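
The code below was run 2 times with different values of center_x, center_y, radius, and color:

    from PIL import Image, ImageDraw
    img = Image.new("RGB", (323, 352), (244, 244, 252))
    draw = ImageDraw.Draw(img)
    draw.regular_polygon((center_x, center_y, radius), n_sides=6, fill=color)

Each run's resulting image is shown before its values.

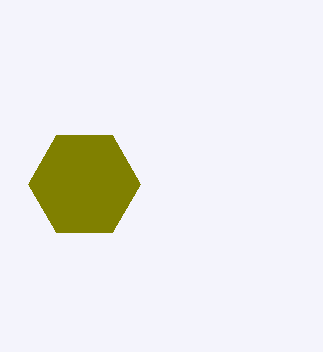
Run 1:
center_x = 84
center_y = 184
radius = 56
color = 'olive'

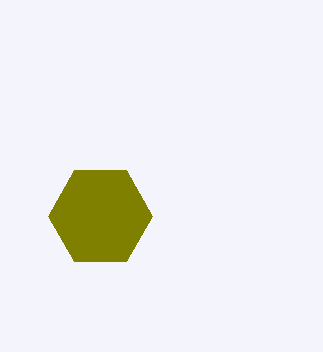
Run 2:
center_x = 100, center_y = 216, radius = 52, color = 'olive'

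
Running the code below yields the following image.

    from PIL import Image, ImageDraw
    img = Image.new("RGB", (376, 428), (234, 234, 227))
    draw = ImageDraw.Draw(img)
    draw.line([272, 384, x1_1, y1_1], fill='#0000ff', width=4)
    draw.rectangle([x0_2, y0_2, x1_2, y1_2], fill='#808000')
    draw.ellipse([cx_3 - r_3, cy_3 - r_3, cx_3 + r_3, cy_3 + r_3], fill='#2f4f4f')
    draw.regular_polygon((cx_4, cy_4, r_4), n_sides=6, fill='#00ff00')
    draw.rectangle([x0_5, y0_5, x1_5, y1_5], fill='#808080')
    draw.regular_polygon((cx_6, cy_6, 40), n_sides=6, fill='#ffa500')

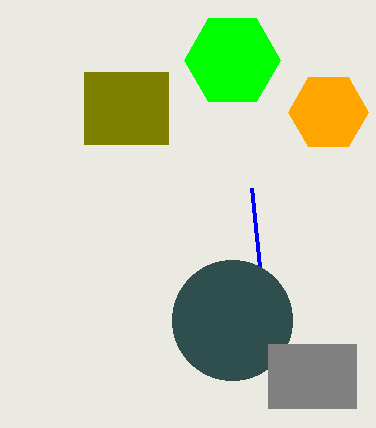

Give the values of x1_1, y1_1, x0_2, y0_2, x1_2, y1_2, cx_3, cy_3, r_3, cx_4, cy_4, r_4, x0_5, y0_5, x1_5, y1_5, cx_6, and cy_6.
x1_1 = 252; y1_1 = 188; x0_2 = 84; y0_2 = 72; x1_2 = 168; y1_2 = 144; cx_3 = 232; cy_3 = 320; r_3 = 60; cx_4 = 232; cy_4 = 60; r_4 = 48; x0_5 = 268; y0_5 = 344; x1_5 = 356; y1_5 = 408; cx_6 = 328; cy_6 = 112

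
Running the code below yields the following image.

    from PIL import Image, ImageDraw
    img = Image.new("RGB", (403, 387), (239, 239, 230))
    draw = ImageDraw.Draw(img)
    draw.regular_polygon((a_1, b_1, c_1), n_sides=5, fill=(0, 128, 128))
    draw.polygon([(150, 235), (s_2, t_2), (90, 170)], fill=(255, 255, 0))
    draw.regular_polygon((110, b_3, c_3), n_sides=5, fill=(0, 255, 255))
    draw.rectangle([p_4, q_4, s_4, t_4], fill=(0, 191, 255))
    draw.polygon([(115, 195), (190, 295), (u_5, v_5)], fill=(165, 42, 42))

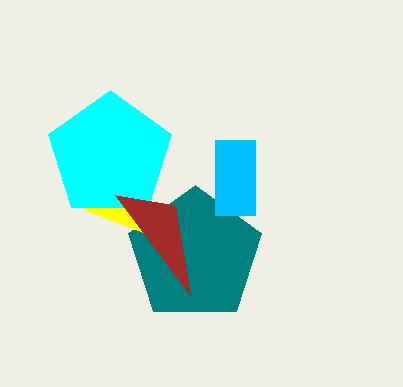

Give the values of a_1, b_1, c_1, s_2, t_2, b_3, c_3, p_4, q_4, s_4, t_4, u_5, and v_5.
a_1 = 195
b_1 = 255
c_1 = 70
s_2 = 85
t_2 = 210
b_3 = 155
c_3 = 65
p_4 = 215
q_4 = 140
s_4 = 255
t_4 = 215
u_5 = 175
v_5 = 205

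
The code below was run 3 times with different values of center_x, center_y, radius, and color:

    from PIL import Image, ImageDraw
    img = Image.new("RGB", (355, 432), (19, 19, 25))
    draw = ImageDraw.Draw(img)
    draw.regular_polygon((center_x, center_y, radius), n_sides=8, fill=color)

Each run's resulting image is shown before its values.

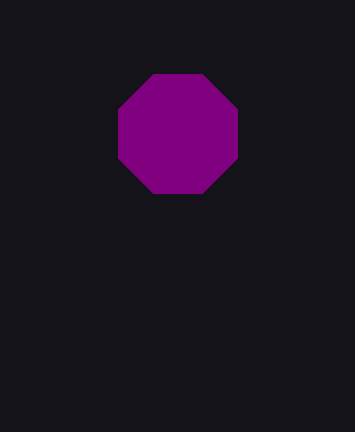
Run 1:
center_x = 178; center_y = 134; radius = 64; color = 'purple'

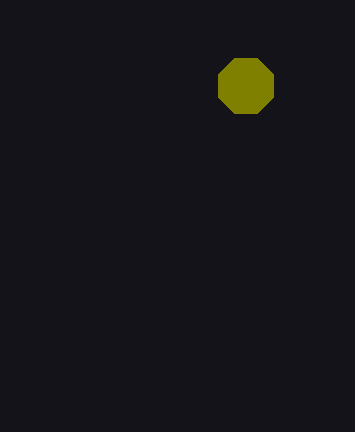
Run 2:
center_x = 246; center_y = 86; radius = 30; color = 'olive'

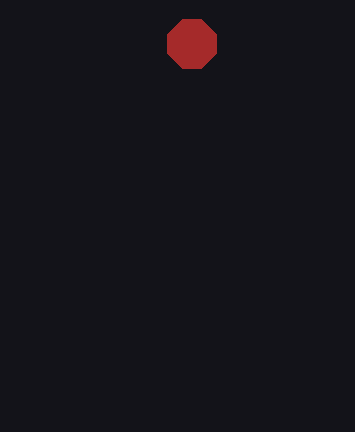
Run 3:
center_x = 192; center_y = 44; radius = 26; color = 'brown'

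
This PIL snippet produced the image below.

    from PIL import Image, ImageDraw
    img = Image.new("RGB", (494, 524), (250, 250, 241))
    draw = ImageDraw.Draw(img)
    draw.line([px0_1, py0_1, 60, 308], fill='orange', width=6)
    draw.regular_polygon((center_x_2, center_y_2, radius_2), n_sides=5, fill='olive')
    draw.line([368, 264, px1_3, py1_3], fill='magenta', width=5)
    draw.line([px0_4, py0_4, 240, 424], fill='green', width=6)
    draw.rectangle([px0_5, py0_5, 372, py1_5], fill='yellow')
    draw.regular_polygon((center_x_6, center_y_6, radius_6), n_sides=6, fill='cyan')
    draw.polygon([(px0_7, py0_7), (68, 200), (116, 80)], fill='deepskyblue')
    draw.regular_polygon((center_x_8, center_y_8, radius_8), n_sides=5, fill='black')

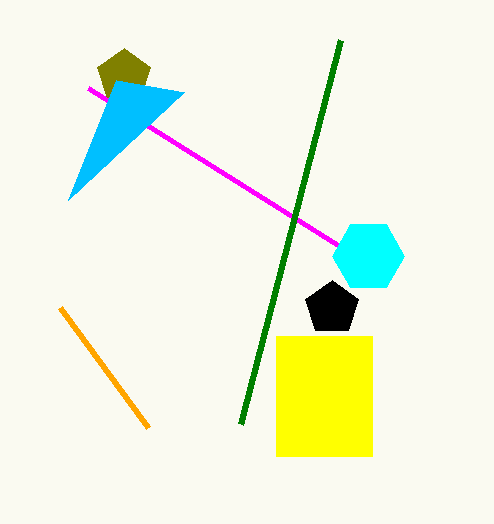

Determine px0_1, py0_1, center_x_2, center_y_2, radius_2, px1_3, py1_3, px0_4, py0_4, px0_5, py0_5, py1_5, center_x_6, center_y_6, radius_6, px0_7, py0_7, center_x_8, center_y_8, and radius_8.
px0_1 = 148; py0_1 = 428; center_x_2 = 124; center_y_2 = 76; radius_2 = 28; px1_3 = 88; py1_3 = 88; px0_4 = 340; py0_4 = 40; px0_5 = 276; py0_5 = 336; py1_5 = 456; center_x_6 = 368; center_y_6 = 256; radius_6 = 36; px0_7 = 184; py0_7 = 92; center_x_8 = 332; center_y_8 = 308; radius_8 = 28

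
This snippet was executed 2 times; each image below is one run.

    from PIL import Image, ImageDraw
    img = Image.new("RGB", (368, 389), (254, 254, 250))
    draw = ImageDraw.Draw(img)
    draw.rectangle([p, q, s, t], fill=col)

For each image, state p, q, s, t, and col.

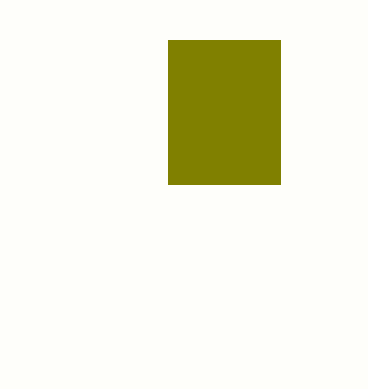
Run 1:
p = 168
q = 40
s = 280
t = 184
col = 'olive'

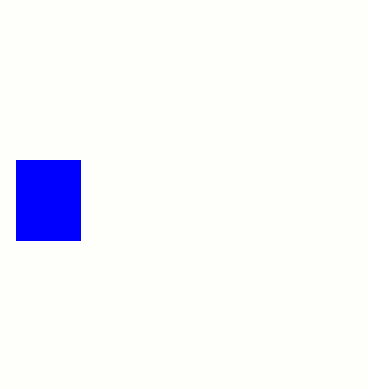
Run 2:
p = 16
q = 160
s = 80
t = 240
col = 'blue'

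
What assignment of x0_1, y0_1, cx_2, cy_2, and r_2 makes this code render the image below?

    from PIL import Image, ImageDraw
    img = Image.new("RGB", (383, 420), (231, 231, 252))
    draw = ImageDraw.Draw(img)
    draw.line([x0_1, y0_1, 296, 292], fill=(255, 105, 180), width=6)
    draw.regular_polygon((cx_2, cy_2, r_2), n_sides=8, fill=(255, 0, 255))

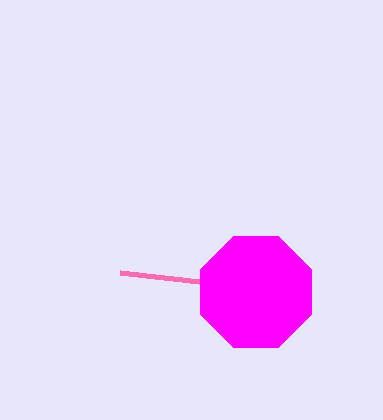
x0_1 = 120, y0_1 = 272, cx_2 = 256, cy_2 = 292, r_2 = 60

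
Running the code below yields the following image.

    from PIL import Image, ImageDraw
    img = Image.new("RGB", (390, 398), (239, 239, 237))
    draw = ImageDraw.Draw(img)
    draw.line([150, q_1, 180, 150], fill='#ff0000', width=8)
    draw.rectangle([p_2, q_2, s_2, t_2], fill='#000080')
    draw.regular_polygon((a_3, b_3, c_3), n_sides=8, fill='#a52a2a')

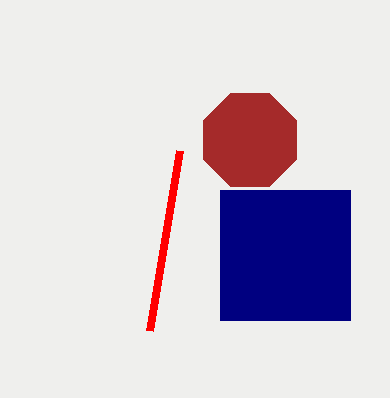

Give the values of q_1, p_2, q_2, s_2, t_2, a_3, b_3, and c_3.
q_1 = 330, p_2 = 220, q_2 = 190, s_2 = 350, t_2 = 320, a_3 = 250, b_3 = 140, c_3 = 50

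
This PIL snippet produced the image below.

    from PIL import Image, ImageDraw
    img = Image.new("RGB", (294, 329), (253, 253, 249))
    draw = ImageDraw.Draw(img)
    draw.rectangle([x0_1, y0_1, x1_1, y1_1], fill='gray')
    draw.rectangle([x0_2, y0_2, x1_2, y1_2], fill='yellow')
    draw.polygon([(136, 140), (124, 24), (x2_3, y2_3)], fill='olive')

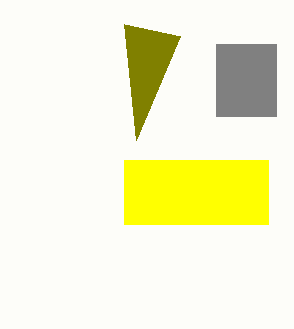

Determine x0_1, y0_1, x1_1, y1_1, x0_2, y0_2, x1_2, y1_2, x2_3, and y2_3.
x0_1 = 216
y0_1 = 44
x1_1 = 276
y1_1 = 116
x0_2 = 124
y0_2 = 160
x1_2 = 268
y1_2 = 224
x2_3 = 180
y2_3 = 36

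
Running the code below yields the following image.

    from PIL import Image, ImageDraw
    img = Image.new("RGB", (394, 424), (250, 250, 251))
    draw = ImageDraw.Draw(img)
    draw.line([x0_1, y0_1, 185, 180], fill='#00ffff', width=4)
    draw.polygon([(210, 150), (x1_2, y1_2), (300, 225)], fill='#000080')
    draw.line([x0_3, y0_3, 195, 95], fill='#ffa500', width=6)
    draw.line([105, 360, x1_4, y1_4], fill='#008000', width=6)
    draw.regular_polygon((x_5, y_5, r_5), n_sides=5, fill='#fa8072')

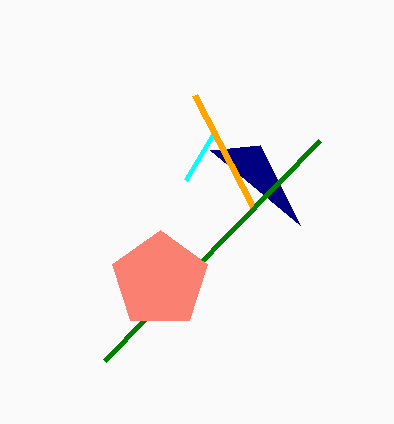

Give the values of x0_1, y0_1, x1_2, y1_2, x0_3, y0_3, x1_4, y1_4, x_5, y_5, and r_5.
x0_1 = 215, y0_1 = 130, x1_2 = 260, y1_2 = 145, x0_3 = 255, y0_3 = 210, x1_4 = 320, y1_4 = 140, x_5 = 160, y_5 = 280, r_5 = 50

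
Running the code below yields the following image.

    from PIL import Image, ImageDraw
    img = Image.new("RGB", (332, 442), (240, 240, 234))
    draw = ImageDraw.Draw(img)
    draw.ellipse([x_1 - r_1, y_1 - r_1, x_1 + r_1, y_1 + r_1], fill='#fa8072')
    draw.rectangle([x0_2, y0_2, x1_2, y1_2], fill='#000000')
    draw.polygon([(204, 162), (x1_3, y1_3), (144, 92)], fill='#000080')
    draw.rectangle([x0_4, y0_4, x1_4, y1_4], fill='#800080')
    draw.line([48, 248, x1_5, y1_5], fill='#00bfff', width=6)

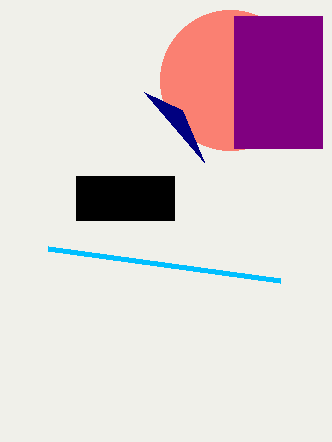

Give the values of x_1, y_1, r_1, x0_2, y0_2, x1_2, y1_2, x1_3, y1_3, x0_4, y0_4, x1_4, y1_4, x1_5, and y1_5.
x_1 = 230
y_1 = 80
r_1 = 70
x0_2 = 76
y0_2 = 176
x1_2 = 174
y1_2 = 220
x1_3 = 182
y1_3 = 110
x0_4 = 234
y0_4 = 16
x1_4 = 322
y1_4 = 148
x1_5 = 280
y1_5 = 280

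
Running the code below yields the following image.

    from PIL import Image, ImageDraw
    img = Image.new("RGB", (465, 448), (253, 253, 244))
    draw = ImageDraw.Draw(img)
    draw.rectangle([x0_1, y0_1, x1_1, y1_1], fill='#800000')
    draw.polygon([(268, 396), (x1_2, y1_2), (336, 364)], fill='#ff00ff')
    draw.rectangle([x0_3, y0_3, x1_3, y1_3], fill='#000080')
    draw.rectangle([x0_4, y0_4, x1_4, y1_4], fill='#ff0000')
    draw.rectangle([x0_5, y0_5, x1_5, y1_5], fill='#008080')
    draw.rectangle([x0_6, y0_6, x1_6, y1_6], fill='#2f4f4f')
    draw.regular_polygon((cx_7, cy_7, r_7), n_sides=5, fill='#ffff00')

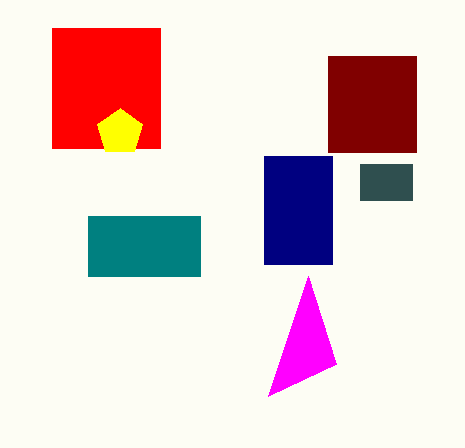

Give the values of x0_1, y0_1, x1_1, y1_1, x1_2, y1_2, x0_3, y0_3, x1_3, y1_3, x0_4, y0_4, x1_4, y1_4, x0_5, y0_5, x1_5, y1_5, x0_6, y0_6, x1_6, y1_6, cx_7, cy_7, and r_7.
x0_1 = 328
y0_1 = 56
x1_1 = 416
y1_1 = 152
x1_2 = 308
y1_2 = 276
x0_3 = 264
y0_3 = 156
x1_3 = 332
y1_3 = 264
x0_4 = 52
y0_4 = 28
x1_4 = 160
y1_4 = 148
x0_5 = 88
y0_5 = 216
x1_5 = 200
y1_5 = 276
x0_6 = 360
y0_6 = 164
x1_6 = 412
y1_6 = 200
cx_7 = 120
cy_7 = 132
r_7 = 24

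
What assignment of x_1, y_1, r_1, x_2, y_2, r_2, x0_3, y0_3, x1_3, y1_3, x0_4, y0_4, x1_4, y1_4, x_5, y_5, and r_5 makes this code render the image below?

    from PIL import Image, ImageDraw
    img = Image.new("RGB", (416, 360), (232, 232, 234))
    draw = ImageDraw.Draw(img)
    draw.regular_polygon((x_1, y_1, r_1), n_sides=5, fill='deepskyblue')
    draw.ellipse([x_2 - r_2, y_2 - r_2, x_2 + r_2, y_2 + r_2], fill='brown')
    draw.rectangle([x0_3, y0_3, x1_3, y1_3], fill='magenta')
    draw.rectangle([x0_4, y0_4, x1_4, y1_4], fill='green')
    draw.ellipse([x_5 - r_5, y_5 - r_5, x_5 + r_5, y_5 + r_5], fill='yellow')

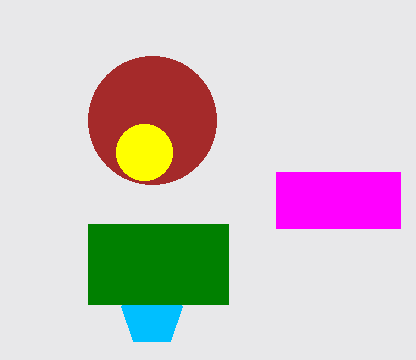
x_1 = 152, y_1 = 316, r_1 = 32, x_2 = 152, y_2 = 120, r_2 = 64, x0_3 = 276, y0_3 = 172, x1_3 = 400, y1_3 = 228, x0_4 = 88, y0_4 = 224, x1_4 = 228, y1_4 = 304, x_5 = 144, y_5 = 152, r_5 = 28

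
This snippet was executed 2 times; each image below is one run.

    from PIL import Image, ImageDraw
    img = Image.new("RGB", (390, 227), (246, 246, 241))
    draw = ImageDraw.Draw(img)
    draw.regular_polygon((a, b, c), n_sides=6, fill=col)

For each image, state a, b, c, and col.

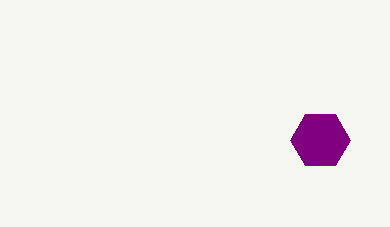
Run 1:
a = 320; b = 140; c = 30; col = 'purple'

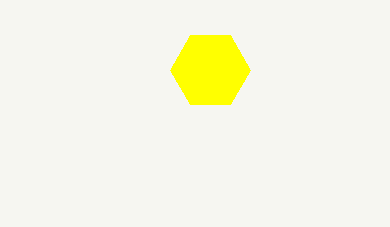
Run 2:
a = 210; b = 70; c = 40; col = 'yellow'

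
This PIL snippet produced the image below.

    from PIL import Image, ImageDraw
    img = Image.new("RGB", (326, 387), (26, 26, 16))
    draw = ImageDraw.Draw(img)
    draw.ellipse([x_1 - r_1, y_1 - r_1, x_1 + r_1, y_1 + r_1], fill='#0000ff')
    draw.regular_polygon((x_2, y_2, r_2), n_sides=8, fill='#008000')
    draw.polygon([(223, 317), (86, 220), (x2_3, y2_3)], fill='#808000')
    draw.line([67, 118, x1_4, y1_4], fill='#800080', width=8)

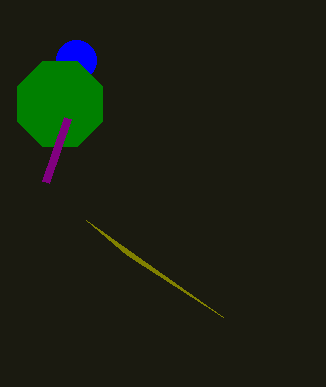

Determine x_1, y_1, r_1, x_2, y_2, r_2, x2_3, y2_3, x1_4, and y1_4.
x_1 = 76; y_1 = 60; r_1 = 20; x_2 = 60; y_2 = 104; r_2 = 46; x2_3 = 127; y2_3 = 255; x1_4 = 45; y1_4 = 182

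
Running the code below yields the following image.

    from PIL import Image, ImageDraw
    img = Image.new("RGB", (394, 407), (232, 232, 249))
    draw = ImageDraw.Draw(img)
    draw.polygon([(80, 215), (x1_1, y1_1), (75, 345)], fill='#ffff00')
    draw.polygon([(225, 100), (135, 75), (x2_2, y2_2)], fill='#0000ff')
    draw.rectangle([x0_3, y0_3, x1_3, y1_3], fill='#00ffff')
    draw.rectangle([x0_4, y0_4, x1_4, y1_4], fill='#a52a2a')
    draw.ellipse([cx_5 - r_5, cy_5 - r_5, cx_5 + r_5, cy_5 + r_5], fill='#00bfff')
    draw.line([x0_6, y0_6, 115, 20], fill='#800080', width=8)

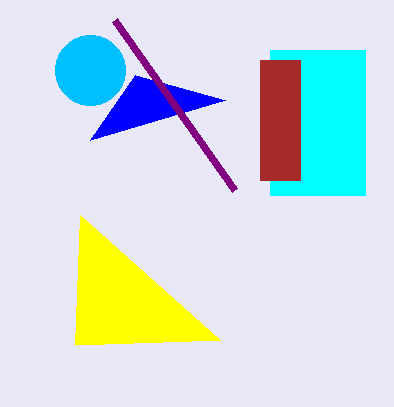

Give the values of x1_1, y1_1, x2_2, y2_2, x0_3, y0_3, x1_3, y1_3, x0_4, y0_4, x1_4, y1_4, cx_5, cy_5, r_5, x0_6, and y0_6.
x1_1 = 220
y1_1 = 340
x2_2 = 90
y2_2 = 140
x0_3 = 270
y0_3 = 50
x1_3 = 365
y1_3 = 195
x0_4 = 260
y0_4 = 60
x1_4 = 300
y1_4 = 180
cx_5 = 90
cy_5 = 70
r_5 = 35
x0_6 = 235
y0_6 = 190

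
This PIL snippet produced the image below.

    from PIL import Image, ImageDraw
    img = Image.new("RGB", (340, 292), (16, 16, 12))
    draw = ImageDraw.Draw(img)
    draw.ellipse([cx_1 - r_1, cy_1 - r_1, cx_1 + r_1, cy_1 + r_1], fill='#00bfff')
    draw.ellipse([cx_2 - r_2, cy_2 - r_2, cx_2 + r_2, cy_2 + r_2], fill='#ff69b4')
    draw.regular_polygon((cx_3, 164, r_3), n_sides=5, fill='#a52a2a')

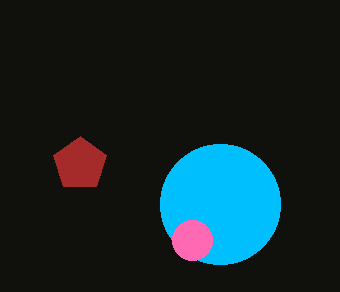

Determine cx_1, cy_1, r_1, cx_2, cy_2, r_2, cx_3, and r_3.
cx_1 = 220
cy_1 = 204
r_1 = 60
cx_2 = 192
cy_2 = 240
r_2 = 20
cx_3 = 80
r_3 = 28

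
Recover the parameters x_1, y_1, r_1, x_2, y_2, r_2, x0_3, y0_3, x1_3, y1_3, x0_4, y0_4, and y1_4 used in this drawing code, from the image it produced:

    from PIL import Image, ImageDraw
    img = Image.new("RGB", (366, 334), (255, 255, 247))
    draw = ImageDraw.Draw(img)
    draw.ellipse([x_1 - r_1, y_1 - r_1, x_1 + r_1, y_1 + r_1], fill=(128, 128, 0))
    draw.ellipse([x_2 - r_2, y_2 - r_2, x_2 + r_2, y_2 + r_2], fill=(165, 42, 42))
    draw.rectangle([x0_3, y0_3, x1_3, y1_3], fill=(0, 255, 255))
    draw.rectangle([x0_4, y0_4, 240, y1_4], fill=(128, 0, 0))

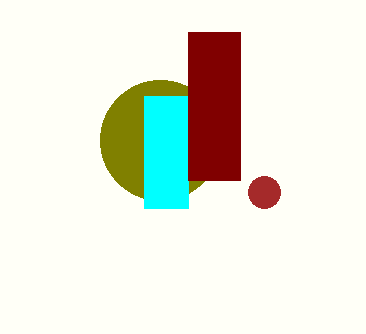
x_1 = 160; y_1 = 140; r_1 = 60; x_2 = 264; y_2 = 192; r_2 = 16; x0_3 = 144; y0_3 = 96; x1_3 = 188; y1_3 = 208; x0_4 = 188; y0_4 = 32; y1_4 = 180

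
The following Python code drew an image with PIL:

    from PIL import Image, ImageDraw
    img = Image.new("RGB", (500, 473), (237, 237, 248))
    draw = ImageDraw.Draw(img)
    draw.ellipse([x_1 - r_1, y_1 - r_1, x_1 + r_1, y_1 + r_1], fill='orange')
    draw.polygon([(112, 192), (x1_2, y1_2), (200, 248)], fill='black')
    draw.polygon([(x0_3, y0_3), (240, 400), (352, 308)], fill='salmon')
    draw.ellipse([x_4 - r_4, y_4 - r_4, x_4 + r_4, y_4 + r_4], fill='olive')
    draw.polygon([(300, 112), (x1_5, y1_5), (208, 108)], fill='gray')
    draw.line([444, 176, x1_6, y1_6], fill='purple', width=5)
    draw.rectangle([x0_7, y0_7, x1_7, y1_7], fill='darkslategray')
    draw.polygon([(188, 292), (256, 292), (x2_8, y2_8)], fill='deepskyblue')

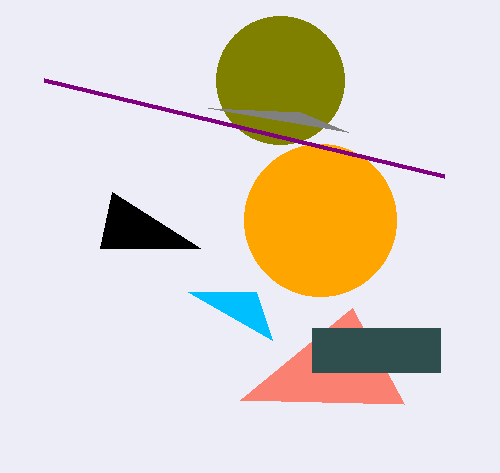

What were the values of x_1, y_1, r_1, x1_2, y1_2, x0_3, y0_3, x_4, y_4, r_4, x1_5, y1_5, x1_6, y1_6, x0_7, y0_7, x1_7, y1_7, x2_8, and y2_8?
x_1 = 320
y_1 = 220
r_1 = 76
x1_2 = 100
y1_2 = 248
x0_3 = 404
y0_3 = 404
x_4 = 280
y_4 = 80
r_4 = 64
x1_5 = 348
y1_5 = 132
x1_6 = 44
y1_6 = 80
x0_7 = 312
y0_7 = 328
x1_7 = 440
y1_7 = 372
x2_8 = 272
y2_8 = 340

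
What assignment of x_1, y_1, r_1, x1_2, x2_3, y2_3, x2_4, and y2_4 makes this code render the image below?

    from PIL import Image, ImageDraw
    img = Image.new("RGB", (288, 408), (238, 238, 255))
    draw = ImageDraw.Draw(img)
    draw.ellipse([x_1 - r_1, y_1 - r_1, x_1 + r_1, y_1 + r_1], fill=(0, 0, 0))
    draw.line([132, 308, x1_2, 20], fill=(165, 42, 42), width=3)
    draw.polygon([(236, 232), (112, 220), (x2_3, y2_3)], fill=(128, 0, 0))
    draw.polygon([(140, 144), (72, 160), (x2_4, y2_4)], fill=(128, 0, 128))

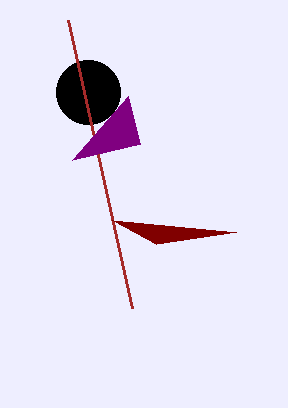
x_1 = 88
y_1 = 92
r_1 = 32
x1_2 = 68
x2_3 = 156
y2_3 = 244
x2_4 = 128
y2_4 = 96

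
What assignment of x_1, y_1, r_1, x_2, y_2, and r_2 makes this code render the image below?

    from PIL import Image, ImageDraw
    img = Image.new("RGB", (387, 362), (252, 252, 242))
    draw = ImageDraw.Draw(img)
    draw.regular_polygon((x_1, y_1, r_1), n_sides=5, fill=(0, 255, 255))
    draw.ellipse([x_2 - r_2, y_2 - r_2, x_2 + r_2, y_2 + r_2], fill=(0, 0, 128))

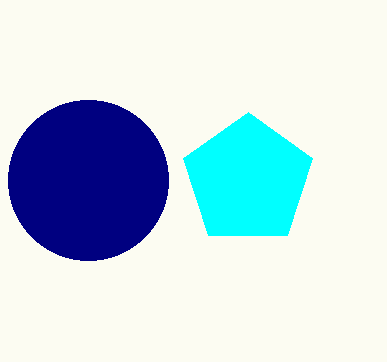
x_1 = 248; y_1 = 180; r_1 = 68; x_2 = 88; y_2 = 180; r_2 = 80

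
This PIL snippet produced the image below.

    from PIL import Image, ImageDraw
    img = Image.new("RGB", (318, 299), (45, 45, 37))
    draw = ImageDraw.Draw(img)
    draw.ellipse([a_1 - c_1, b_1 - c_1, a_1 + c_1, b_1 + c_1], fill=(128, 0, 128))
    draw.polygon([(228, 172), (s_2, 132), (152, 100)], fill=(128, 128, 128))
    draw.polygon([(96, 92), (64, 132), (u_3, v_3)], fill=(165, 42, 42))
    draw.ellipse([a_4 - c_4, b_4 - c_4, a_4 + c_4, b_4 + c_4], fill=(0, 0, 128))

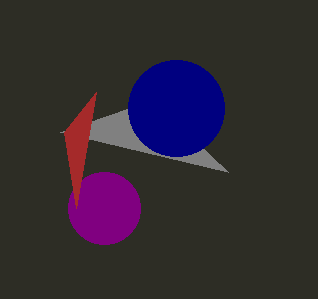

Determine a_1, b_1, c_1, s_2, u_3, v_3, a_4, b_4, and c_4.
a_1 = 104; b_1 = 208; c_1 = 36; s_2 = 60; u_3 = 76; v_3 = 208; a_4 = 176; b_4 = 108; c_4 = 48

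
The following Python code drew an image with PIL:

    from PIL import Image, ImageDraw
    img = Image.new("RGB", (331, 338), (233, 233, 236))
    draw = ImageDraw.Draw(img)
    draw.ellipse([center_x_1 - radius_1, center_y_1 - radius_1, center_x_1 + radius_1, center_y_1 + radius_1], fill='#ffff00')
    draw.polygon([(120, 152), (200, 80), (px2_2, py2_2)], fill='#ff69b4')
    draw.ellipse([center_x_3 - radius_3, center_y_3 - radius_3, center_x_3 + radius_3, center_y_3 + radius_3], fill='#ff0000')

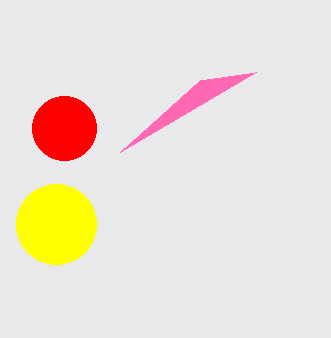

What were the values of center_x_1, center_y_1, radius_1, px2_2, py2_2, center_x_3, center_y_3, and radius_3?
center_x_1 = 56, center_y_1 = 224, radius_1 = 40, px2_2 = 256, py2_2 = 72, center_x_3 = 64, center_y_3 = 128, radius_3 = 32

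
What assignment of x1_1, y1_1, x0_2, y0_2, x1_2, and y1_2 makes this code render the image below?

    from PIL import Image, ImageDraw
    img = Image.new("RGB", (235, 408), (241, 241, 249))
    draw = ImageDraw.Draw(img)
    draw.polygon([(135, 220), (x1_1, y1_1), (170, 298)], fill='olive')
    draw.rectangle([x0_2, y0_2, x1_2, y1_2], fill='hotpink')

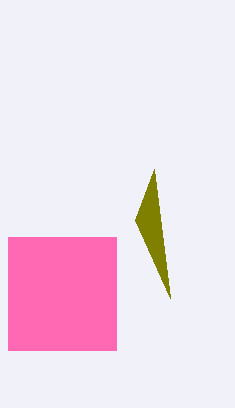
x1_1 = 154; y1_1 = 169; x0_2 = 8; y0_2 = 237; x1_2 = 116; y1_2 = 350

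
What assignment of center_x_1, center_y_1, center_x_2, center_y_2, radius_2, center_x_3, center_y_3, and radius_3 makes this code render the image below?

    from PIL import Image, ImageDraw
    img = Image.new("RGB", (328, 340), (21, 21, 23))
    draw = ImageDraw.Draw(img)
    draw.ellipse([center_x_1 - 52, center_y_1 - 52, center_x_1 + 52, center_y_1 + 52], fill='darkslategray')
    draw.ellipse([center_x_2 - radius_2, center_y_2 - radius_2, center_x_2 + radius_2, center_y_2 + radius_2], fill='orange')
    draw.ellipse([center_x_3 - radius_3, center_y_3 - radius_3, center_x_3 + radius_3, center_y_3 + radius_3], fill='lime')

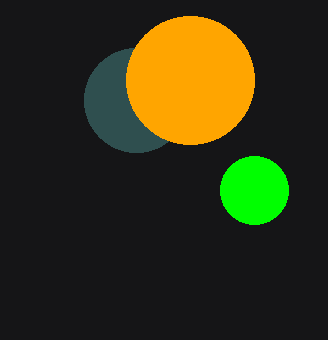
center_x_1 = 136, center_y_1 = 100, center_x_2 = 190, center_y_2 = 80, radius_2 = 64, center_x_3 = 254, center_y_3 = 190, radius_3 = 34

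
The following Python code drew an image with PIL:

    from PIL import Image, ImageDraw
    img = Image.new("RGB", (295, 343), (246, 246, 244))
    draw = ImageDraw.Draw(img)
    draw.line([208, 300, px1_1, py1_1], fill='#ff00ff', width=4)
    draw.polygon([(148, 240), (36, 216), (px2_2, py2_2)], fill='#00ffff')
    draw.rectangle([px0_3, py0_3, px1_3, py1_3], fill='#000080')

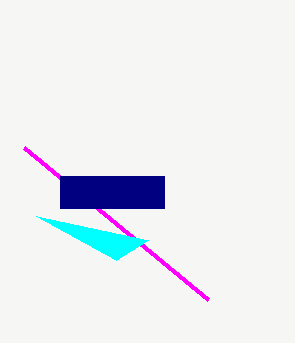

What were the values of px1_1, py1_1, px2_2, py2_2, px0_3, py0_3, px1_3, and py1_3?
px1_1 = 24
py1_1 = 148
px2_2 = 116
py2_2 = 260
px0_3 = 60
py0_3 = 176
px1_3 = 164
py1_3 = 208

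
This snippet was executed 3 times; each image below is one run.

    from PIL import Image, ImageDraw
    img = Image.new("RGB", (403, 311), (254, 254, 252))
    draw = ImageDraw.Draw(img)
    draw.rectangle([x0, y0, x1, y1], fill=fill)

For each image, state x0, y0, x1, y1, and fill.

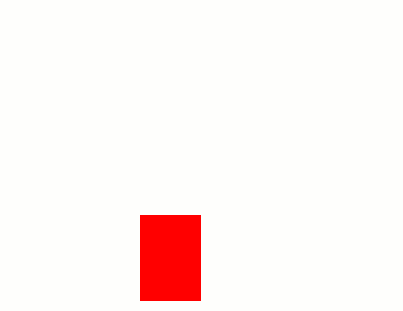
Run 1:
x0 = 140, y0 = 215, x1 = 200, y1 = 300, fill = 'red'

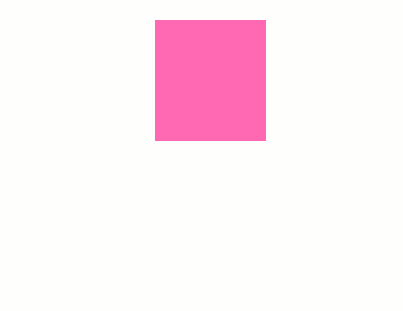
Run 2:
x0 = 155
y0 = 20
x1 = 265
y1 = 140
fill = 'hotpink'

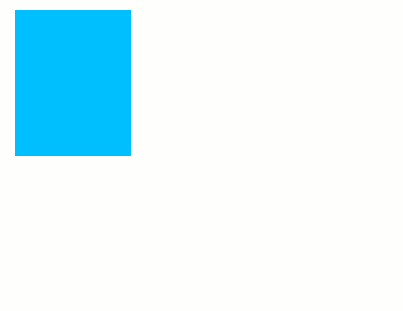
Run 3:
x0 = 15; y0 = 10; x1 = 130; y1 = 155; fill = 'deepskyblue'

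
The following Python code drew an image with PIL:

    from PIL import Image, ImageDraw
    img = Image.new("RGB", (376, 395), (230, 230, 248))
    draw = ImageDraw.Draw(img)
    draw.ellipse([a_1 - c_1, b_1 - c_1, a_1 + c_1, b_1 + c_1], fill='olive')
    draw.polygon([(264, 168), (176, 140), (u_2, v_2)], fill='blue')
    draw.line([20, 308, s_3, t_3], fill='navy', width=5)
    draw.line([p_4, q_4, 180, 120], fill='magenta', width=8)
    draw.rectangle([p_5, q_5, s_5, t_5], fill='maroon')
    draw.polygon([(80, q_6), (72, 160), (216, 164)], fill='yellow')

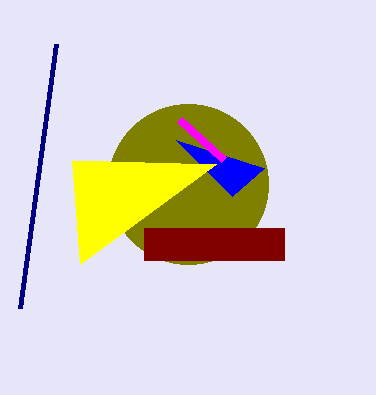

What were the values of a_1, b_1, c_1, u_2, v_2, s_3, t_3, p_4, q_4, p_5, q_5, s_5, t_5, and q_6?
a_1 = 188
b_1 = 184
c_1 = 80
u_2 = 232
v_2 = 196
s_3 = 56
t_3 = 44
p_4 = 224
q_4 = 160
p_5 = 144
q_5 = 228
s_5 = 284
t_5 = 260
q_6 = 264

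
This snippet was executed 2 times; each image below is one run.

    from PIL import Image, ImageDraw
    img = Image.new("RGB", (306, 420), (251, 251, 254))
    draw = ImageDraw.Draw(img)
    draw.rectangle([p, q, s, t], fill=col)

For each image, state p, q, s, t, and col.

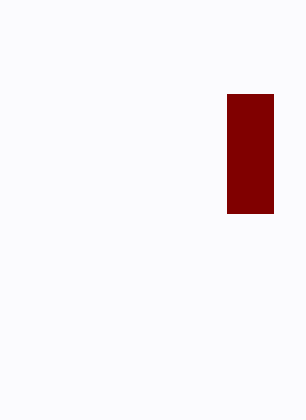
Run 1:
p = 227, q = 94, s = 273, t = 213, col = 'maroon'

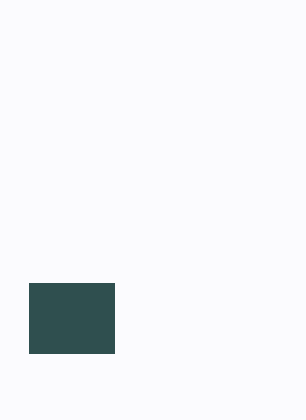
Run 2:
p = 29; q = 283; s = 114; t = 353; col = 'darkslategray'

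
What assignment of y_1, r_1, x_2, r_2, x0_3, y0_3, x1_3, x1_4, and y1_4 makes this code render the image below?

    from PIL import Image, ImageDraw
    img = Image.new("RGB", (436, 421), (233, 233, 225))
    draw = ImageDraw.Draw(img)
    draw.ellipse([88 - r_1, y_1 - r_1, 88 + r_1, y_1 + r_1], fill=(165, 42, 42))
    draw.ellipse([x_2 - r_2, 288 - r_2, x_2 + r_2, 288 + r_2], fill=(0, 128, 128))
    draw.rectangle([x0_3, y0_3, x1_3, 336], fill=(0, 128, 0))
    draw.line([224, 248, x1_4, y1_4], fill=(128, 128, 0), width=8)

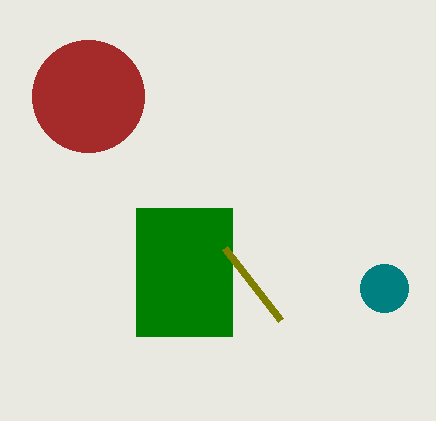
y_1 = 96; r_1 = 56; x_2 = 384; r_2 = 24; x0_3 = 136; y0_3 = 208; x1_3 = 232; x1_4 = 280; y1_4 = 320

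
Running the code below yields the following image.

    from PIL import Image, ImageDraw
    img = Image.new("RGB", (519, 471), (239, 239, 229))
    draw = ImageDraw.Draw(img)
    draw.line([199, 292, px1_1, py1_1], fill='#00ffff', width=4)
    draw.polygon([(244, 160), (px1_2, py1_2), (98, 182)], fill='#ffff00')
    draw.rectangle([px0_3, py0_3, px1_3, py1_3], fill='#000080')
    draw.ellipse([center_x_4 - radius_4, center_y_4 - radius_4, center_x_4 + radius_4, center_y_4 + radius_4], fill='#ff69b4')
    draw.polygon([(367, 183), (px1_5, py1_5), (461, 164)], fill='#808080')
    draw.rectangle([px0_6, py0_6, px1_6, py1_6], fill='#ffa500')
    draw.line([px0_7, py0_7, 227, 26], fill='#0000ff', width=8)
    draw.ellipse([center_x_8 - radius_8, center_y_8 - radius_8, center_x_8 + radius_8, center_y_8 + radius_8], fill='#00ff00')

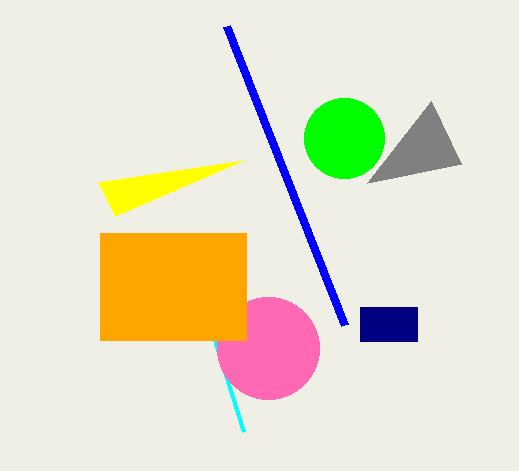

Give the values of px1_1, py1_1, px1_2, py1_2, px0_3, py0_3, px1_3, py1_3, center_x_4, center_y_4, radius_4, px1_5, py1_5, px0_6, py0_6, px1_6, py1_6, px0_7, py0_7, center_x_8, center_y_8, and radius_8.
px1_1 = 243; py1_1 = 431; px1_2 = 115; py1_2 = 216; px0_3 = 360; py0_3 = 307; px1_3 = 417; py1_3 = 341; center_x_4 = 268; center_y_4 = 348; radius_4 = 51; px1_5 = 431; py1_5 = 101; px0_6 = 100; py0_6 = 233; px1_6 = 246; py1_6 = 340; px0_7 = 345; py0_7 = 325; center_x_8 = 344; center_y_8 = 138; radius_8 = 40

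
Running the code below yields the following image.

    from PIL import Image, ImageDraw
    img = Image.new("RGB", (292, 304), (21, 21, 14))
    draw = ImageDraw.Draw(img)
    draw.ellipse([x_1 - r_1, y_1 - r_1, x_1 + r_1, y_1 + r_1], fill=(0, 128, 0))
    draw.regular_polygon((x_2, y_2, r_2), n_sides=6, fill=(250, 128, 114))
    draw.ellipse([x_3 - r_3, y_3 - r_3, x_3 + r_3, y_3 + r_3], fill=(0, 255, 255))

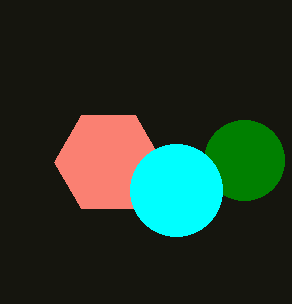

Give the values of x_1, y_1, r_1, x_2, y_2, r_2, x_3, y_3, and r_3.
x_1 = 244; y_1 = 160; r_1 = 40; x_2 = 108; y_2 = 162; r_2 = 54; x_3 = 176; y_3 = 190; r_3 = 46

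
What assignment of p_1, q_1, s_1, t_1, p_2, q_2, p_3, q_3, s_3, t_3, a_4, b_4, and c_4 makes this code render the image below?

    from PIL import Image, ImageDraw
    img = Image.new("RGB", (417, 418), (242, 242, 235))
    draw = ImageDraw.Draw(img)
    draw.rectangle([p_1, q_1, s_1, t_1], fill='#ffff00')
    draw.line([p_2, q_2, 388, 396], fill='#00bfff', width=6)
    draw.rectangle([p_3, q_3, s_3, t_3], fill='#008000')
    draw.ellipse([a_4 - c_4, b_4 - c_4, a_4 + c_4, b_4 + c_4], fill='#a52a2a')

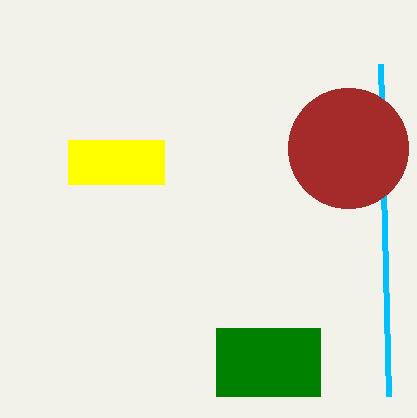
p_1 = 68
q_1 = 140
s_1 = 164
t_1 = 184
p_2 = 380
q_2 = 64
p_3 = 216
q_3 = 328
s_3 = 320
t_3 = 396
a_4 = 348
b_4 = 148
c_4 = 60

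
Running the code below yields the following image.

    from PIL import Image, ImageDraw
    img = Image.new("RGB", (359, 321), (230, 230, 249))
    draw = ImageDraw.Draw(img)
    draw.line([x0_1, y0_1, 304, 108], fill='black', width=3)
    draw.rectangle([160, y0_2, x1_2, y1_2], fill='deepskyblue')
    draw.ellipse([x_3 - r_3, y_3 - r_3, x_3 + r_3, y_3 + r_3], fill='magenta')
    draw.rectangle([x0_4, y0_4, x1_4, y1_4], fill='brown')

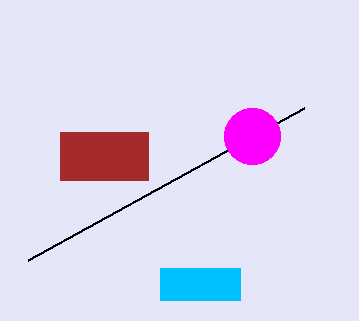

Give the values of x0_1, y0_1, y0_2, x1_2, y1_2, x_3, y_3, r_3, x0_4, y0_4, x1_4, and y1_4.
x0_1 = 28; y0_1 = 260; y0_2 = 268; x1_2 = 240; y1_2 = 300; x_3 = 252; y_3 = 136; r_3 = 28; x0_4 = 60; y0_4 = 132; x1_4 = 148; y1_4 = 180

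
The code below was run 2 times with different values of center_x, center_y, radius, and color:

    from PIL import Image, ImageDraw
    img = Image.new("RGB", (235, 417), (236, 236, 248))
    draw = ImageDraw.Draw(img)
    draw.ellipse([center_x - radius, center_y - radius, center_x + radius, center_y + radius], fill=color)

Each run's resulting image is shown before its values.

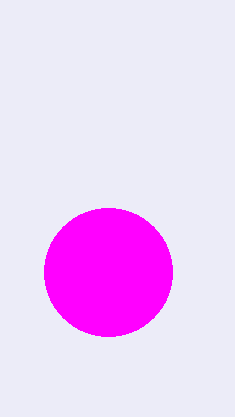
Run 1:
center_x = 108; center_y = 272; radius = 64; color = 'magenta'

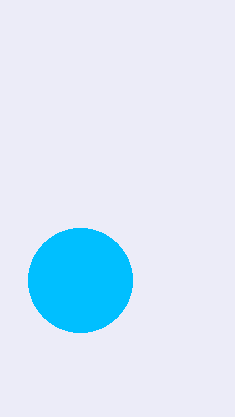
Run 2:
center_x = 80; center_y = 280; radius = 52; color = 'deepskyblue'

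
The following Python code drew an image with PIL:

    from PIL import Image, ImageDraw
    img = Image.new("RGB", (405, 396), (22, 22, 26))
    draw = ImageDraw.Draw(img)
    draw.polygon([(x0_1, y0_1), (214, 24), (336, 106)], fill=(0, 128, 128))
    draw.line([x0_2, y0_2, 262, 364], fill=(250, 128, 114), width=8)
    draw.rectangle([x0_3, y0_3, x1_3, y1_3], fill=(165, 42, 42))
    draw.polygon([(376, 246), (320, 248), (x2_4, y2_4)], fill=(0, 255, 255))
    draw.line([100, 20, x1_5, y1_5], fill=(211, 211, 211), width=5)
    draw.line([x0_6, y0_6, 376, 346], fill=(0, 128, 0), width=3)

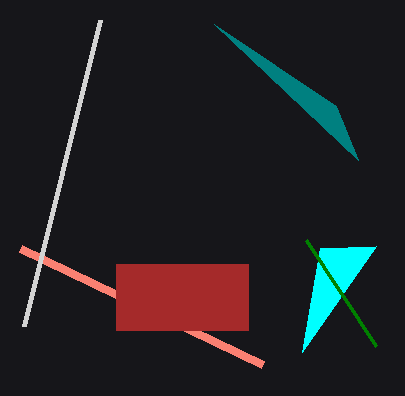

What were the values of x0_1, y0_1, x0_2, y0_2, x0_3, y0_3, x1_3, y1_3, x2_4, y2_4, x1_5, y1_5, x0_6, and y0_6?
x0_1 = 358; y0_1 = 160; x0_2 = 20; y0_2 = 248; x0_3 = 116; y0_3 = 264; x1_3 = 248; y1_3 = 330; x2_4 = 302; y2_4 = 352; x1_5 = 24; y1_5 = 326; x0_6 = 306; y0_6 = 240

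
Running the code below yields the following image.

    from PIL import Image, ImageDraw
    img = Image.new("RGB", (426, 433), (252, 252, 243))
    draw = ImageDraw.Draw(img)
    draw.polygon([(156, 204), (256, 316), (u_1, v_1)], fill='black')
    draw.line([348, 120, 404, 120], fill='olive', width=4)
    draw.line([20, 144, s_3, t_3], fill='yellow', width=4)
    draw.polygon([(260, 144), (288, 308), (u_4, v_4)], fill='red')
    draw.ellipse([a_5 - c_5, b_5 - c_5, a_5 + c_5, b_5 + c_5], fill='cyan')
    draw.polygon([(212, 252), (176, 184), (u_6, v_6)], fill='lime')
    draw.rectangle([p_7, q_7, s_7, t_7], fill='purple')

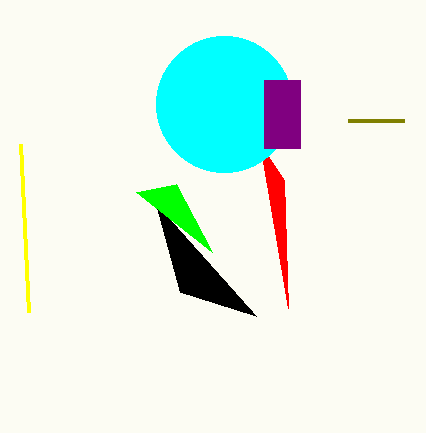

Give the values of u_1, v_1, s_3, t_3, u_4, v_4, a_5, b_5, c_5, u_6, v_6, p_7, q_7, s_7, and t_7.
u_1 = 180, v_1 = 292, s_3 = 28, t_3 = 312, u_4 = 284, v_4 = 180, a_5 = 224, b_5 = 104, c_5 = 68, u_6 = 136, v_6 = 192, p_7 = 264, q_7 = 80, s_7 = 300, t_7 = 148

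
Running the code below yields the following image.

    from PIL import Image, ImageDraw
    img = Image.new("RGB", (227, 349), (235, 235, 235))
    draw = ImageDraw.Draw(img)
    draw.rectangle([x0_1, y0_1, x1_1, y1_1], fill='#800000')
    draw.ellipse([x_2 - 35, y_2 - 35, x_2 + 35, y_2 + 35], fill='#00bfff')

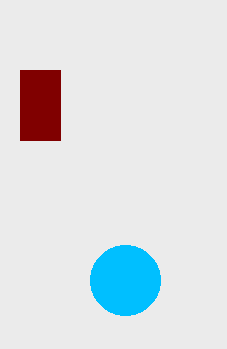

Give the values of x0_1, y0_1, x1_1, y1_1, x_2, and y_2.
x0_1 = 20
y0_1 = 70
x1_1 = 60
y1_1 = 140
x_2 = 125
y_2 = 280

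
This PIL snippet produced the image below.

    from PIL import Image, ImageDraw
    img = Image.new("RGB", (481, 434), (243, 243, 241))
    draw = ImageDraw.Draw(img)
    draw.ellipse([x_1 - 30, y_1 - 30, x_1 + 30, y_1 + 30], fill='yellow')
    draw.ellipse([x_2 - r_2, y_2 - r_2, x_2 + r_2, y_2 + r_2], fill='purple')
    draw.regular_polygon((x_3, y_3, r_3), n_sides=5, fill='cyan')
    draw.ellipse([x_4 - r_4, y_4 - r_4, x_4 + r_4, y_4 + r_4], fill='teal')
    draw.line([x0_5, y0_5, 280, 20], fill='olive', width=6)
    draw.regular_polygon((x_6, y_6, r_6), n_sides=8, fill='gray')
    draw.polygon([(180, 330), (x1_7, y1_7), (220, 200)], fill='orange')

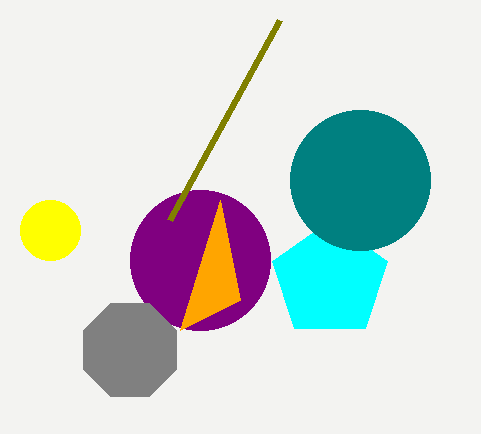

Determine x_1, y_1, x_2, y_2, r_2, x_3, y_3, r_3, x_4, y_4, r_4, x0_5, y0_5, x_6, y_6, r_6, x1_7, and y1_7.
x_1 = 50; y_1 = 230; x_2 = 200; y_2 = 260; r_2 = 70; x_3 = 330; y_3 = 280; r_3 = 60; x_4 = 360; y_4 = 180; r_4 = 70; x0_5 = 170; y0_5 = 220; x_6 = 130; y_6 = 350; r_6 = 50; x1_7 = 240; y1_7 = 300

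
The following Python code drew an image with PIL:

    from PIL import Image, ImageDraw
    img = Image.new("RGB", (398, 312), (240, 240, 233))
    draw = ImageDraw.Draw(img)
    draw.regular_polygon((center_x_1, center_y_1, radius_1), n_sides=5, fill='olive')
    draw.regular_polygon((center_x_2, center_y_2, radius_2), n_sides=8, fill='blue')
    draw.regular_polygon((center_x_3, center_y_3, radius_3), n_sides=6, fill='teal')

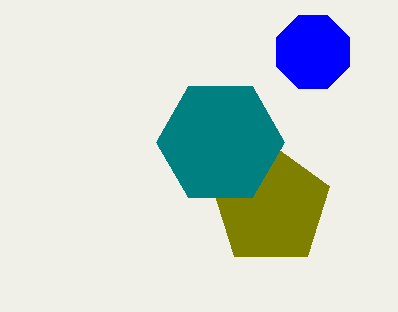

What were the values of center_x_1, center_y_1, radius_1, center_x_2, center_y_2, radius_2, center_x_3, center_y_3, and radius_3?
center_x_1 = 271; center_y_1 = 206; radius_1 = 62; center_x_2 = 313; center_y_2 = 52; radius_2 = 39; center_x_3 = 220; center_y_3 = 142; radius_3 = 64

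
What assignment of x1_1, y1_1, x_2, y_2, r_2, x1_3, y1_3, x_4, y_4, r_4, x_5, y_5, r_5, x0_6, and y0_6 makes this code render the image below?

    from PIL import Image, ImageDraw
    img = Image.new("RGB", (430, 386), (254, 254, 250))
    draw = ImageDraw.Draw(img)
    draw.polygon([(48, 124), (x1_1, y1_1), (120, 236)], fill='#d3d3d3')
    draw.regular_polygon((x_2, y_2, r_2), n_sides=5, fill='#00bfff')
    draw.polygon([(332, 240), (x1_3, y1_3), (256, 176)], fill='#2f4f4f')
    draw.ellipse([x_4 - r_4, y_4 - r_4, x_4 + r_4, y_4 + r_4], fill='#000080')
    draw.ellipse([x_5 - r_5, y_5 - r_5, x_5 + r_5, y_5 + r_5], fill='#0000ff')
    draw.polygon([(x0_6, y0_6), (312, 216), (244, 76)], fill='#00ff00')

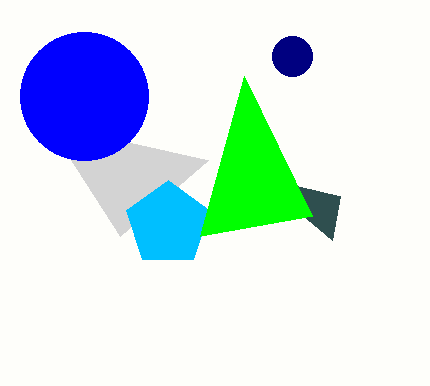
x1_1 = 208; y1_1 = 160; x_2 = 168; y_2 = 224; r_2 = 44; x1_3 = 340; y1_3 = 196; x_4 = 292; y_4 = 56; r_4 = 20; x_5 = 84; y_5 = 96; r_5 = 64; x0_6 = 200; y0_6 = 236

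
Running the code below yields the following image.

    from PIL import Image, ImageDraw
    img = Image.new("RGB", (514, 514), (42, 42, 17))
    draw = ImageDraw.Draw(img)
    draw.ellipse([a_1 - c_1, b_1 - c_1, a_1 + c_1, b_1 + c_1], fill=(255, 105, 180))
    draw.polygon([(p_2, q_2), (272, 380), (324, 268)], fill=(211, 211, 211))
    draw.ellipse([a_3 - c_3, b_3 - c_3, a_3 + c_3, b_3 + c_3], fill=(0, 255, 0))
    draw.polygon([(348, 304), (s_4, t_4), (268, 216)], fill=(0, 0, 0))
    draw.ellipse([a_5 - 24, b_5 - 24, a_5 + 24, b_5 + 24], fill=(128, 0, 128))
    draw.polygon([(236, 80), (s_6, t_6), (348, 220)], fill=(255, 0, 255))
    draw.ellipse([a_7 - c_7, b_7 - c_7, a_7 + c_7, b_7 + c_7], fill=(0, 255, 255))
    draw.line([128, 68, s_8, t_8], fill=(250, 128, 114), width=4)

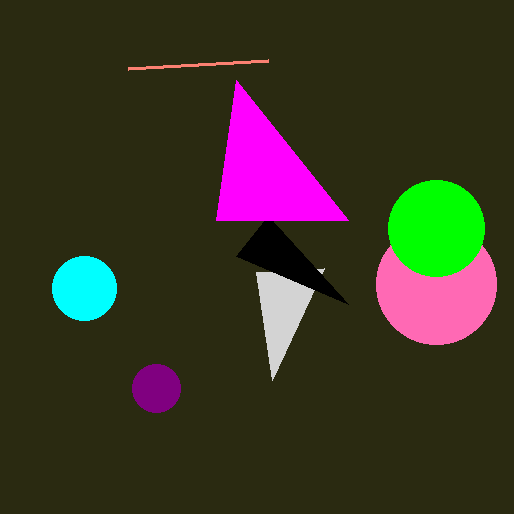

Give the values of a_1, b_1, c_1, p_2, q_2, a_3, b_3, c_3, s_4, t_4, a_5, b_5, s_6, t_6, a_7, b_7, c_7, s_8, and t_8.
a_1 = 436
b_1 = 284
c_1 = 60
p_2 = 256
q_2 = 272
a_3 = 436
b_3 = 228
c_3 = 48
s_4 = 236
t_4 = 256
a_5 = 156
b_5 = 388
s_6 = 216
t_6 = 220
a_7 = 84
b_7 = 288
c_7 = 32
s_8 = 268
t_8 = 60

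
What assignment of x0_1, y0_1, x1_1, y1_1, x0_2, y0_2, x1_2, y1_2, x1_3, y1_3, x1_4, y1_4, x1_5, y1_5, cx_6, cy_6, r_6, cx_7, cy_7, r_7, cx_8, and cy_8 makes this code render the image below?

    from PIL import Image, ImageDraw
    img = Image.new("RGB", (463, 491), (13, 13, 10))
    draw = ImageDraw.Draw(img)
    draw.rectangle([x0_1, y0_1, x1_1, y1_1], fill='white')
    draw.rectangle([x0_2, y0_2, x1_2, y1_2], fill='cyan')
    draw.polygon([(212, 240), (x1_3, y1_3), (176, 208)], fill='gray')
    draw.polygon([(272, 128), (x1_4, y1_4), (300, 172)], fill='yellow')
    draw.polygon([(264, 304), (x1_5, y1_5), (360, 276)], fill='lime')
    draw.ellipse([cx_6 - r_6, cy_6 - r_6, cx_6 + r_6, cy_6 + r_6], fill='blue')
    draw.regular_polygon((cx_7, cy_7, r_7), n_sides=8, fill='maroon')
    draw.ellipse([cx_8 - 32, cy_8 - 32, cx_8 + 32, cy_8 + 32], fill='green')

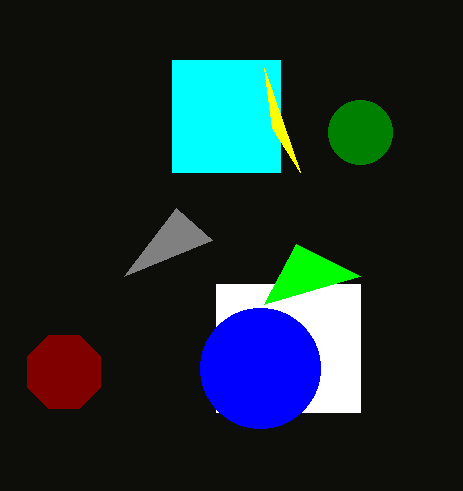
x0_1 = 216, y0_1 = 284, x1_1 = 360, y1_1 = 412, x0_2 = 172, y0_2 = 60, x1_2 = 280, y1_2 = 172, x1_3 = 124, y1_3 = 276, x1_4 = 264, y1_4 = 68, x1_5 = 296, y1_5 = 244, cx_6 = 260, cy_6 = 368, r_6 = 60, cx_7 = 64, cy_7 = 372, r_7 = 40, cx_8 = 360, cy_8 = 132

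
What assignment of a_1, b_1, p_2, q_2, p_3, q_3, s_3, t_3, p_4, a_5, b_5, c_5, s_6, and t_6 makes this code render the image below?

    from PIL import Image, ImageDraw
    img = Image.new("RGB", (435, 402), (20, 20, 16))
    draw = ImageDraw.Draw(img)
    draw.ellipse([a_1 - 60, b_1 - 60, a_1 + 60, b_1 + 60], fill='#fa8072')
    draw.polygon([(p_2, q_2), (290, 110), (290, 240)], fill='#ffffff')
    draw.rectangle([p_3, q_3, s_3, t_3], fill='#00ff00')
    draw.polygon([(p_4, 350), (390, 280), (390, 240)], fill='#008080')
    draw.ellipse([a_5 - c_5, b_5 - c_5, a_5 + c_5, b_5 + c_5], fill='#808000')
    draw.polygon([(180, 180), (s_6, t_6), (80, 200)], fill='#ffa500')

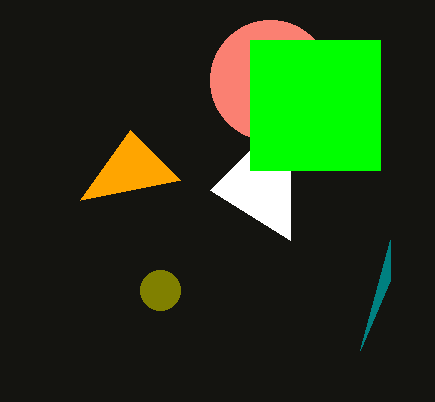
a_1 = 270; b_1 = 80; p_2 = 210; q_2 = 190; p_3 = 250; q_3 = 40; s_3 = 380; t_3 = 170; p_4 = 360; a_5 = 160; b_5 = 290; c_5 = 20; s_6 = 130; t_6 = 130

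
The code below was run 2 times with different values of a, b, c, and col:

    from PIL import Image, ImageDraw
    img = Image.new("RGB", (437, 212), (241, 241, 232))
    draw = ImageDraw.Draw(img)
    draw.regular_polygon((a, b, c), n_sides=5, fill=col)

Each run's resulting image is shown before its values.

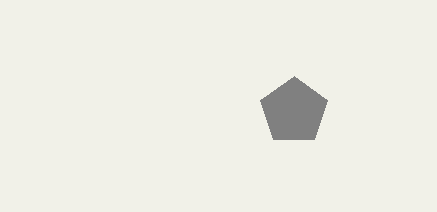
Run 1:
a = 294
b = 111
c = 35
col = 'gray'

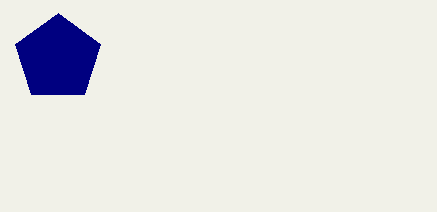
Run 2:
a = 58; b = 58; c = 45; col = 'navy'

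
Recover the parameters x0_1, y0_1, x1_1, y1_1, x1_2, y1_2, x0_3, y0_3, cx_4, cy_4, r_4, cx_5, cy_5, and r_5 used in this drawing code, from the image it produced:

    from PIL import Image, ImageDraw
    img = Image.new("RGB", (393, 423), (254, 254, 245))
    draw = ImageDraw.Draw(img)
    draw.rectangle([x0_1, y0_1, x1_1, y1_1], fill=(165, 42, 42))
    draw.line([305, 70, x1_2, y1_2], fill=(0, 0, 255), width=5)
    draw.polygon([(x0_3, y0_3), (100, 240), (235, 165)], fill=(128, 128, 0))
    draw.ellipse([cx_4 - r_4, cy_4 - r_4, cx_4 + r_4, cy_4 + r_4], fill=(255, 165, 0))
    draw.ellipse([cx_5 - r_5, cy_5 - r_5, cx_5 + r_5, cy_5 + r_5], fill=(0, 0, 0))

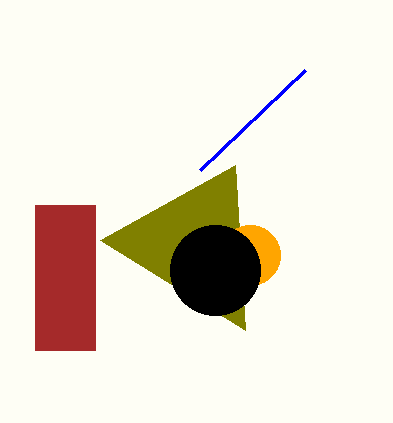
x0_1 = 35, y0_1 = 205, x1_1 = 95, y1_1 = 350, x1_2 = 200, y1_2 = 170, x0_3 = 245, y0_3 = 330, cx_4 = 250, cy_4 = 255, r_4 = 30, cx_5 = 215, cy_5 = 270, r_5 = 45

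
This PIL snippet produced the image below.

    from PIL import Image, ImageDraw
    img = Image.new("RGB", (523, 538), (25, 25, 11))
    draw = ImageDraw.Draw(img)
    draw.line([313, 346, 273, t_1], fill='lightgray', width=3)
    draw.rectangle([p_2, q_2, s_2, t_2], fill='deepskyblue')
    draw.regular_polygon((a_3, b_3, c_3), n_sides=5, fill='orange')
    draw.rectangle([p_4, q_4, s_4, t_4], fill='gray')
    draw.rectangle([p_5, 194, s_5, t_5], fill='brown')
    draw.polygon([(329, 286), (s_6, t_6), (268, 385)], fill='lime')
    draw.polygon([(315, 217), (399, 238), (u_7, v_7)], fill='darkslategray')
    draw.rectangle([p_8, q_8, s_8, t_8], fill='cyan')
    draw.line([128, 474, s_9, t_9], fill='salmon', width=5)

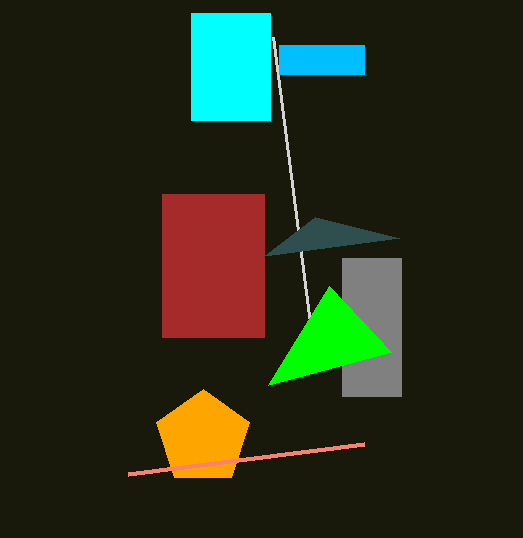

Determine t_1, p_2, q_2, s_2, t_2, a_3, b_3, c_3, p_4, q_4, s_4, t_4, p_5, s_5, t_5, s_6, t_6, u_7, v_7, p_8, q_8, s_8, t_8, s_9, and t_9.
t_1 = 37; p_2 = 279; q_2 = 45; s_2 = 364; t_2 = 74; a_3 = 203; b_3 = 438; c_3 = 49; p_4 = 342; q_4 = 258; s_4 = 401; t_4 = 396; p_5 = 162; s_5 = 264; t_5 = 337; s_6 = 391; t_6 = 352; u_7 = 264; v_7 = 256; p_8 = 191; q_8 = 13; s_8 = 270; t_8 = 120; s_9 = 364; t_9 = 444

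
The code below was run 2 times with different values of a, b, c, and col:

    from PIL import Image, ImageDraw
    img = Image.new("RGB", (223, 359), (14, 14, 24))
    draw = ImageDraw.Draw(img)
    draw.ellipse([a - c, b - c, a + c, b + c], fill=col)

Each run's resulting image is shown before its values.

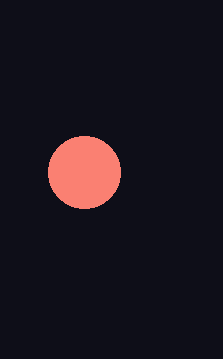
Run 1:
a = 84, b = 172, c = 36, col = 'salmon'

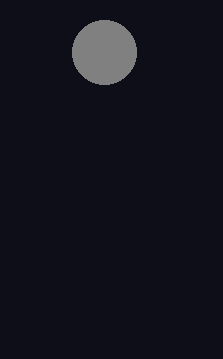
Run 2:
a = 104; b = 52; c = 32; col = 'gray'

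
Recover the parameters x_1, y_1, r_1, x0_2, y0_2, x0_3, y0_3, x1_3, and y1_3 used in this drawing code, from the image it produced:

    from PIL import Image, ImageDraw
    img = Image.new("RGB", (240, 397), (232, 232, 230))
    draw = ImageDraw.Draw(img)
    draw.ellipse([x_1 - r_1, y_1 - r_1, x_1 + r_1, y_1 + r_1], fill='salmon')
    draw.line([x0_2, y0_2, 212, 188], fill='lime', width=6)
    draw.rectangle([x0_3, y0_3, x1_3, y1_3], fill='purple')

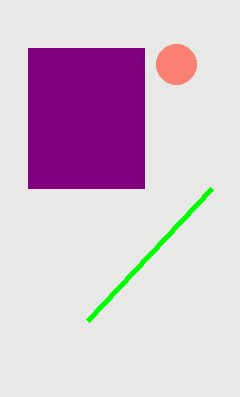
x_1 = 176, y_1 = 64, r_1 = 20, x0_2 = 88, y0_2 = 320, x0_3 = 28, y0_3 = 48, x1_3 = 144, y1_3 = 188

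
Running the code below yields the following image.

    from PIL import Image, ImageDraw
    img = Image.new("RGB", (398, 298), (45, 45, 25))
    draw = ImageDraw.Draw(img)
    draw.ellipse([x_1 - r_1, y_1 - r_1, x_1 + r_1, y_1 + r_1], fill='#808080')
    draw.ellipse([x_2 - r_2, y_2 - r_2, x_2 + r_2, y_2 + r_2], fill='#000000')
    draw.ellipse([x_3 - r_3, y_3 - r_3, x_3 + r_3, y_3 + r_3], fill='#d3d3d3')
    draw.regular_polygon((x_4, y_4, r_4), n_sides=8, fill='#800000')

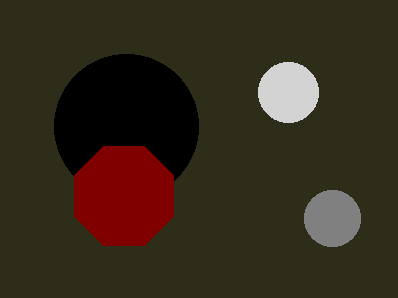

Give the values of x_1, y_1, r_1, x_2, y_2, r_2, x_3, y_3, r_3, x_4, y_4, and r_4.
x_1 = 332; y_1 = 218; r_1 = 28; x_2 = 126; y_2 = 126; r_2 = 72; x_3 = 288; y_3 = 92; r_3 = 30; x_4 = 124; y_4 = 196; r_4 = 54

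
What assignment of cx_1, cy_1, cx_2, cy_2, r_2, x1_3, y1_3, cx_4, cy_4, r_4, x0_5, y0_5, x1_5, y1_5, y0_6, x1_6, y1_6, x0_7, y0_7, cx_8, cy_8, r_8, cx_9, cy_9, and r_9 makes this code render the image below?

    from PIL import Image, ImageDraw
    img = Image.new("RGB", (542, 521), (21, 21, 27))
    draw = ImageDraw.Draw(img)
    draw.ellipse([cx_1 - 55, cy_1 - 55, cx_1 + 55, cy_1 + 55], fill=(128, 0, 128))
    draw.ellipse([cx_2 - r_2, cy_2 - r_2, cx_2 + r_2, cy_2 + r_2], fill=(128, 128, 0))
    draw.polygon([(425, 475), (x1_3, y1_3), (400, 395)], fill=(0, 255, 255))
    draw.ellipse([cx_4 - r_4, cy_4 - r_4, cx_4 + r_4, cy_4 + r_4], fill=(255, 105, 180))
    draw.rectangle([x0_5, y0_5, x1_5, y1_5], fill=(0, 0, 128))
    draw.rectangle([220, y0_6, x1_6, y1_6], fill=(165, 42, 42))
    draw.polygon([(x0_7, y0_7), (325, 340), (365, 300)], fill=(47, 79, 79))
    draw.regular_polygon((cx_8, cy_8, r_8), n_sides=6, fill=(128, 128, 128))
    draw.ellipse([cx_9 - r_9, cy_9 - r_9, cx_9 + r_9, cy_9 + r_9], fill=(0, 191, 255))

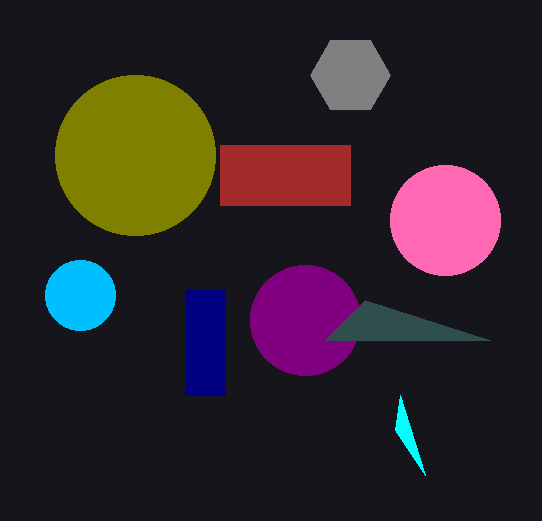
cx_1 = 305; cy_1 = 320; cx_2 = 135; cy_2 = 155; r_2 = 80; x1_3 = 395; y1_3 = 430; cx_4 = 445; cy_4 = 220; r_4 = 55; x0_5 = 185; y0_5 = 290; x1_5 = 225; y1_5 = 395; y0_6 = 145; x1_6 = 350; y1_6 = 205; x0_7 = 490; y0_7 = 340; cx_8 = 350; cy_8 = 75; r_8 = 40; cx_9 = 80; cy_9 = 295; r_9 = 35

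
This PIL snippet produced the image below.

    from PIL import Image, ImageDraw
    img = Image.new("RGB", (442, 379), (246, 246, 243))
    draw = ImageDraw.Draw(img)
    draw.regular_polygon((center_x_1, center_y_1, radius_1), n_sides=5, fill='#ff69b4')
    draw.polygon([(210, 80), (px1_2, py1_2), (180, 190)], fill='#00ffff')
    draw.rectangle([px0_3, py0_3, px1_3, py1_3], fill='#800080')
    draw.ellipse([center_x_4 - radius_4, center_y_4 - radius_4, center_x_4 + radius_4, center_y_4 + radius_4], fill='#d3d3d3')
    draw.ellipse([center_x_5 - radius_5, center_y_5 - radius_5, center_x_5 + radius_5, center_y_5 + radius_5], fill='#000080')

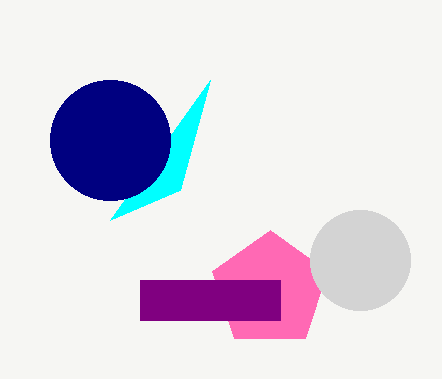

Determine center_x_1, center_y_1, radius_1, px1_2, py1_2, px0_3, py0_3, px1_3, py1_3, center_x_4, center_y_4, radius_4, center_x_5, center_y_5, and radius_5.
center_x_1 = 270; center_y_1 = 290; radius_1 = 60; px1_2 = 110; py1_2 = 220; px0_3 = 140; py0_3 = 280; px1_3 = 280; py1_3 = 320; center_x_4 = 360; center_y_4 = 260; radius_4 = 50; center_x_5 = 110; center_y_5 = 140; radius_5 = 60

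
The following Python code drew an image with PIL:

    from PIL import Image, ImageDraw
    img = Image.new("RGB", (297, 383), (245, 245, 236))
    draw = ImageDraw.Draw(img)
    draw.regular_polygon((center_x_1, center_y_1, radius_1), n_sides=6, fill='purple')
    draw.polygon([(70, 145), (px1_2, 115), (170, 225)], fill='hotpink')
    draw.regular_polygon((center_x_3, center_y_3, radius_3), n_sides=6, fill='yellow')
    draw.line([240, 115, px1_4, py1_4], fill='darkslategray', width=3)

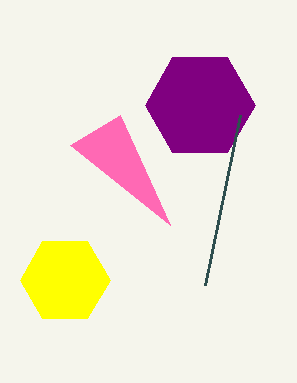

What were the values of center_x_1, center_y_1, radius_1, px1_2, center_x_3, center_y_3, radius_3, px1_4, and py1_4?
center_x_1 = 200, center_y_1 = 105, radius_1 = 55, px1_2 = 120, center_x_3 = 65, center_y_3 = 280, radius_3 = 45, px1_4 = 205, py1_4 = 285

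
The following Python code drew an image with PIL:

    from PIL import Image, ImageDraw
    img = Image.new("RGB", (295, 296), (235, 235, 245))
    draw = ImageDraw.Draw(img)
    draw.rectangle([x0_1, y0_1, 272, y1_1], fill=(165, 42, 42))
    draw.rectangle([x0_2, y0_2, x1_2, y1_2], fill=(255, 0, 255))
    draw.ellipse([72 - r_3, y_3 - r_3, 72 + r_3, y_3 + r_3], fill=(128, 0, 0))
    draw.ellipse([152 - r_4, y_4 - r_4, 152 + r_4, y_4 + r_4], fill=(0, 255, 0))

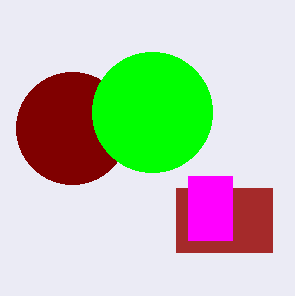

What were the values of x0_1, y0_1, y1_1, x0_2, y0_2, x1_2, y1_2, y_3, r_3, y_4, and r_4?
x0_1 = 176; y0_1 = 188; y1_1 = 252; x0_2 = 188; y0_2 = 176; x1_2 = 232; y1_2 = 240; y_3 = 128; r_3 = 56; y_4 = 112; r_4 = 60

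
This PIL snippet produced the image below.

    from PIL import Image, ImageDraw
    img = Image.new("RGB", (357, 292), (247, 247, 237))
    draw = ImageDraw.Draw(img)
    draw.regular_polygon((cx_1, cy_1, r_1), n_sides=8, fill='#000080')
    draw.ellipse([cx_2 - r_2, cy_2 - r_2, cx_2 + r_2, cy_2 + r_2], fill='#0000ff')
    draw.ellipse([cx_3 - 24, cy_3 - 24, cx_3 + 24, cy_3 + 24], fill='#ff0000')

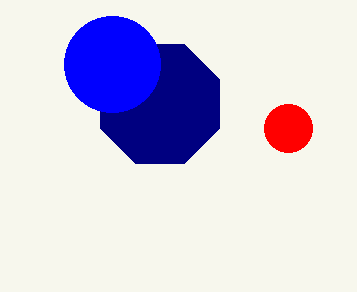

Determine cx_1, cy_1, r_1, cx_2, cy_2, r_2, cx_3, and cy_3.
cx_1 = 160
cy_1 = 104
r_1 = 64
cx_2 = 112
cy_2 = 64
r_2 = 48
cx_3 = 288
cy_3 = 128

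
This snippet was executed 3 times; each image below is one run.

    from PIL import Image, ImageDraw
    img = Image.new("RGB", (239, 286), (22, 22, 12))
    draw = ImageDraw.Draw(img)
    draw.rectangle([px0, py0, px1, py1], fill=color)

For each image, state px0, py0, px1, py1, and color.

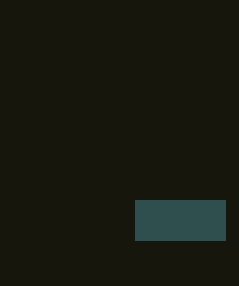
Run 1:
px0 = 135
py0 = 200
px1 = 225
py1 = 240
color = 'darkslategray'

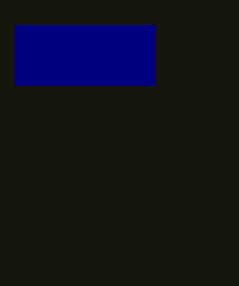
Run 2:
px0 = 15; py0 = 25; px1 = 155; py1 = 85; color = 'navy'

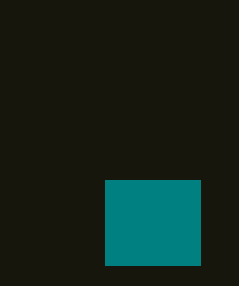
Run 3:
px0 = 105; py0 = 180; px1 = 200; py1 = 265; color = 'teal'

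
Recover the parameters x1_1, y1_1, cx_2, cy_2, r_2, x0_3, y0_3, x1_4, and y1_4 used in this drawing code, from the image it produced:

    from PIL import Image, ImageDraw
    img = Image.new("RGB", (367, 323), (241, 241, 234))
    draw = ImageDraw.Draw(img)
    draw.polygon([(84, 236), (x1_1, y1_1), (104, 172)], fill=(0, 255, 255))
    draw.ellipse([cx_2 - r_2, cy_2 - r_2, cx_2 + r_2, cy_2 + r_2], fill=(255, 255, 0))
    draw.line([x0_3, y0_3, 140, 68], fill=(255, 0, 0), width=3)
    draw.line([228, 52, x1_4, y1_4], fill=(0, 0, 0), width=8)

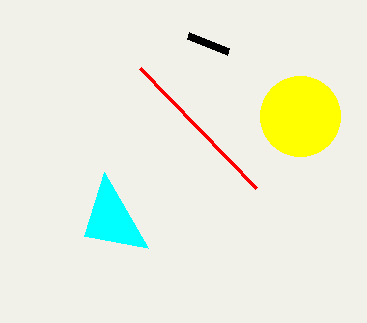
x1_1 = 148; y1_1 = 248; cx_2 = 300; cy_2 = 116; r_2 = 40; x0_3 = 256; y0_3 = 188; x1_4 = 188; y1_4 = 36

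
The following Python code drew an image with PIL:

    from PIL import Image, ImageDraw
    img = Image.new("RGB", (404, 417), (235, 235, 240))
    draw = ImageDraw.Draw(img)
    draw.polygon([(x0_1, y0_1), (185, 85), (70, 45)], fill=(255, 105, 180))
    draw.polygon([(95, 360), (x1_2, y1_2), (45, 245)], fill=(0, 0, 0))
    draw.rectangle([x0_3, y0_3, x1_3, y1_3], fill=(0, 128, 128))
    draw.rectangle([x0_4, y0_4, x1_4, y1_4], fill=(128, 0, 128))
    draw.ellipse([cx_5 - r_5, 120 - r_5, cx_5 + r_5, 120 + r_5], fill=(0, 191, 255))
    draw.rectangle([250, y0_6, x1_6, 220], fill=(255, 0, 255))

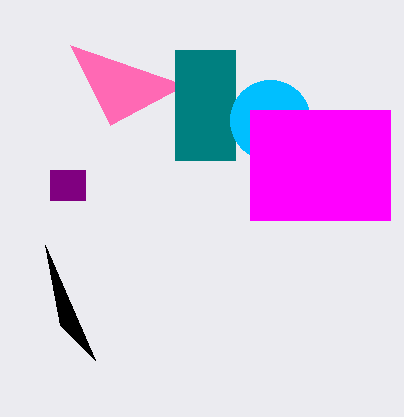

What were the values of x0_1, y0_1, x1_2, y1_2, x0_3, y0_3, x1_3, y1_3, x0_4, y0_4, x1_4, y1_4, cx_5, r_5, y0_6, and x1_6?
x0_1 = 110; y0_1 = 125; x1_2 = 60; y1_2 = 325; x0_3 = 175; y0_3 = 50; x1_3 = 235; y1_3 = 160; x0_4 = 50; y0_4 = 170; x1_4 = 85; y1_4 = 200; cx_5 = 270; r_5 = 40; y0_6 = 110; x1_6 = 390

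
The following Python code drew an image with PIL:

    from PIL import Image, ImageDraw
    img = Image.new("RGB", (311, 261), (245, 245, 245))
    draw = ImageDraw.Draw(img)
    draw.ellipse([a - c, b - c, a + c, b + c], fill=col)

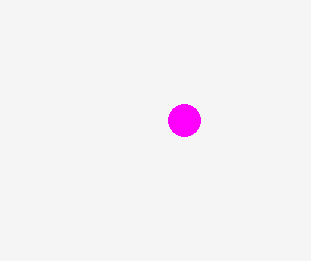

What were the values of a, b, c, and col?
a = 184
b = 120
c = 16
col = 'magenta'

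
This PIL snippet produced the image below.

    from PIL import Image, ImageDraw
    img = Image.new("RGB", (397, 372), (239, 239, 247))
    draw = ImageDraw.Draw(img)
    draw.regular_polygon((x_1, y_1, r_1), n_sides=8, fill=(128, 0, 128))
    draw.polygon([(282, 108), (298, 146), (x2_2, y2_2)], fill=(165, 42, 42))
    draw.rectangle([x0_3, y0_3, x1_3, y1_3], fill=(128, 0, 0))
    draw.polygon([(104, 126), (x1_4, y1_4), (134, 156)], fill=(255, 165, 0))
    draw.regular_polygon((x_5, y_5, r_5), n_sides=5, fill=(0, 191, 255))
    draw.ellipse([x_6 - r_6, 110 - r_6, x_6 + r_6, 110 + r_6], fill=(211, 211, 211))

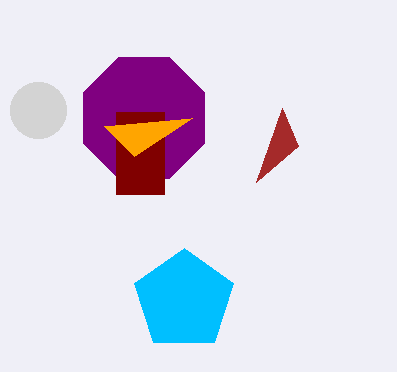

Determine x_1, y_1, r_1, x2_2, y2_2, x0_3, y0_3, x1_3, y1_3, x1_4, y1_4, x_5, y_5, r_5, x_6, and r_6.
x_1 = 144
y_1 = 118
r_1 = 66
x2_2 = 256
y2_2 = 182
x0_3 = 116
y0_3 = 112
x1_3 = 164
y1_3 = 194
x1_4 = 192
y1_4 = 118
x_5 = 184
y_5 = 300
r_5 = 52
x_6 = 38
r_6 = 28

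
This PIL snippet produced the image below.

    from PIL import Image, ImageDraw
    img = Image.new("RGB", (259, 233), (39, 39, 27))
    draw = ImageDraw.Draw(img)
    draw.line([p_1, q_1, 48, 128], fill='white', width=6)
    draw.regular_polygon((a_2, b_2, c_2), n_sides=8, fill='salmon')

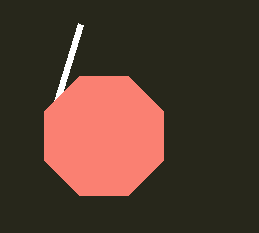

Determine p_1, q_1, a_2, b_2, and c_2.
p_1 = 80; q_1 = 24; a_2 = 104; b_2 = 136; c_2 = 64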